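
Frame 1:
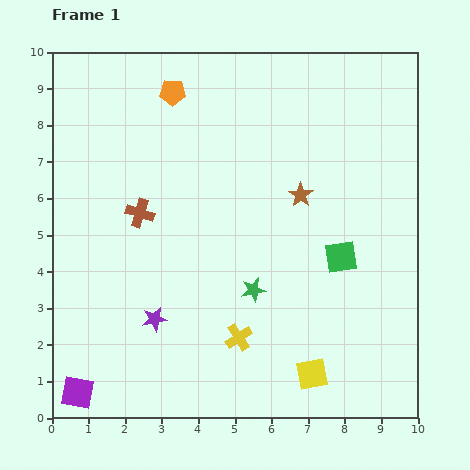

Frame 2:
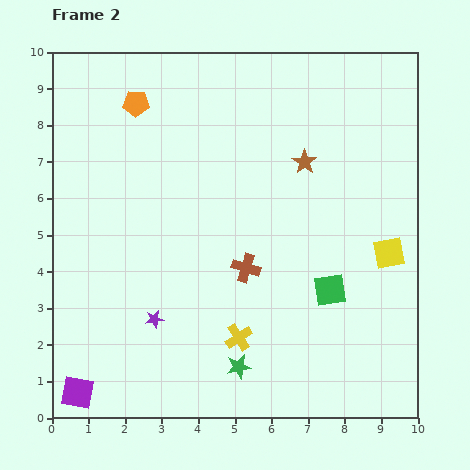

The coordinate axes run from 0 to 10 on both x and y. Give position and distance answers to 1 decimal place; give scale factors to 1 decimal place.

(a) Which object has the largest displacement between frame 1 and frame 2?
the yellow square

(moved 3.9; next 3.3)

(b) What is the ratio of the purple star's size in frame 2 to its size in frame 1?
0.7×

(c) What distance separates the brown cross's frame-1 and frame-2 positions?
3.3

The brown cross moved from (2.4, 5.6) to (5.3, 4.1), a distance of √(2.9² + 1.5²) ≈ 3.3.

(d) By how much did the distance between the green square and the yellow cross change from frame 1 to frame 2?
-0.8

Distance in frame 1: 3.6. Distance in frame 2: 2.8.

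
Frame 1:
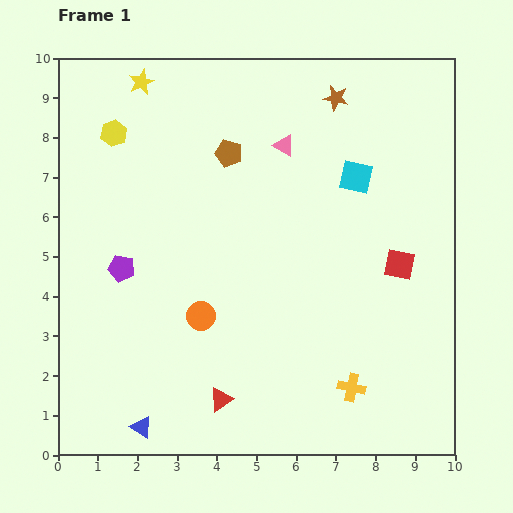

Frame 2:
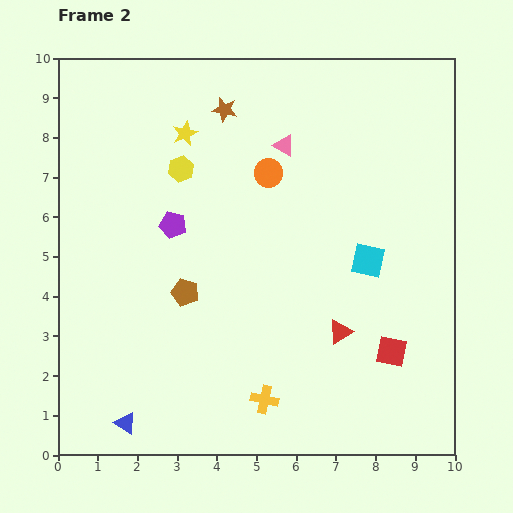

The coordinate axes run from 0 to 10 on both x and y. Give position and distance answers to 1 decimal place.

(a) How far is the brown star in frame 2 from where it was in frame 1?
2.8

The brown star moved from (7.0, 9.0) to (4.2, 8.7), a distance of √(2.8² + 0.3²) ≈ 2.8.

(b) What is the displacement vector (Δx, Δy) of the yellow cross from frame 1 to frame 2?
(-2.2, -0.3)

The yellow cross was at (7.4, 1.7) in frame 1 and (5.2, 1.4) in frame 2.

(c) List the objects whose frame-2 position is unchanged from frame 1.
the pink triangle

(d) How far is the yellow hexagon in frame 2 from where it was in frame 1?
1.9

The yellow hexagon moved from (1.4, 8.1) to (3.1, 7.2), a distance of √(1.7² + 0.9²) ≈ 1.9.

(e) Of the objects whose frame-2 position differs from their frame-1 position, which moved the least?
the blue triangle

(moved 0.4)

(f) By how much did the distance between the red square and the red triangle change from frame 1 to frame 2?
-4.2

Distance in frame 1: 5.6. Distance in frame 2: 1.4.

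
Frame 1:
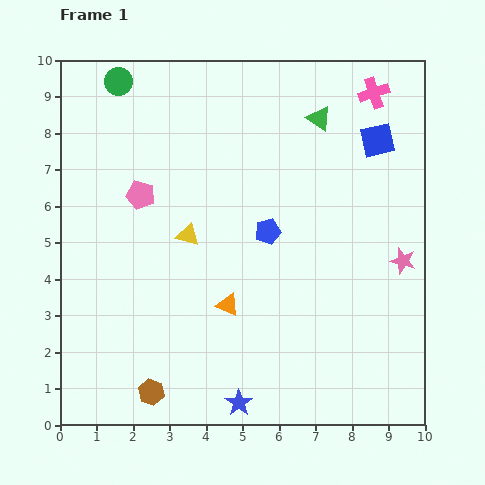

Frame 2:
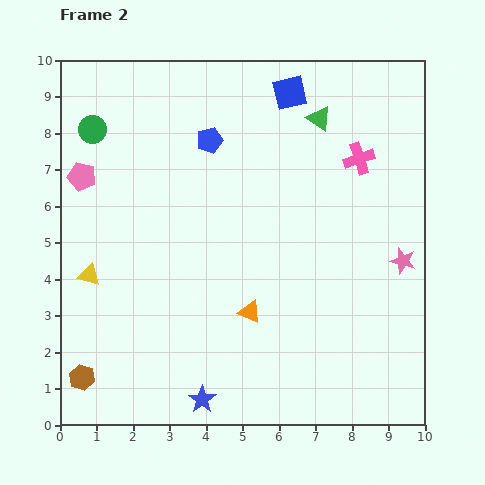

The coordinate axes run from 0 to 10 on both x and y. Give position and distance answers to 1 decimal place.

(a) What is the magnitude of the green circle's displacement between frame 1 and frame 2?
1.5

The green circle moved from (1.6, 9.4) to (0.9, 8.1), a distance of √(0.7² + 1.3²) ≈ 1.5.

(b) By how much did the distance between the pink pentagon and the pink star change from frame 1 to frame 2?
+1.7

Distance in frame 1: 7.4. Distance in frame 2: 9.1.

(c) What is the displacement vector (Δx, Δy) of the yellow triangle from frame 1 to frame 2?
(-2.7, -1.1)

The yellow triangle was at (3.5, 5.2) in frame 1 and (0.8, 4.1) in frame 2.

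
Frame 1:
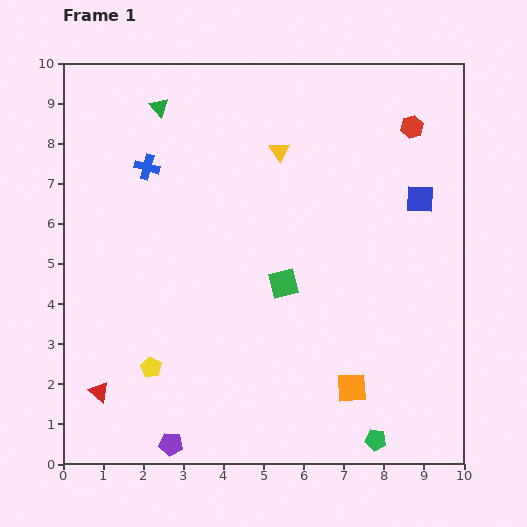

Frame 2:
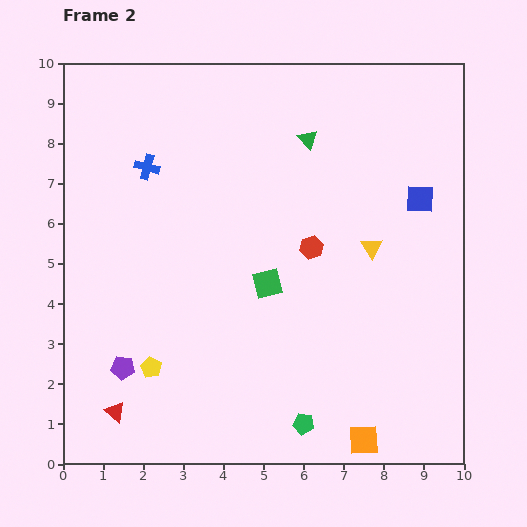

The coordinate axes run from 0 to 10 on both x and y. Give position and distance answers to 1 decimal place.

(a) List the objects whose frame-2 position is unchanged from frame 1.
the yellow pentagon, the blue square, the blue cross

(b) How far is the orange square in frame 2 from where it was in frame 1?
1.3

The orange square moved from (7.2, 1.9) to (7.5, 0.6), a distance of √(0.3² + 1.3²) ≈ 1.3.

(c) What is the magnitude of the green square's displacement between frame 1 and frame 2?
0.4

The green square moved from (5.5, 4.5) to (5.1, 4.5), a distance of √(0.4² + 0.0²) ≈ 0.4.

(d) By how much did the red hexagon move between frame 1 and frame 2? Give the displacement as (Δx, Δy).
(-2.5, -3.0)

The red hexagon was at (8.7, 8.4) in frame 1 and (6.2, 5.4) in frame 2.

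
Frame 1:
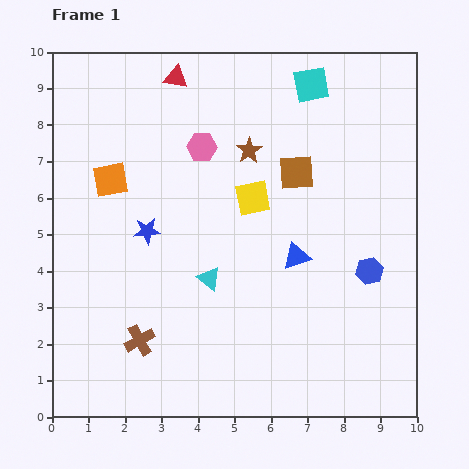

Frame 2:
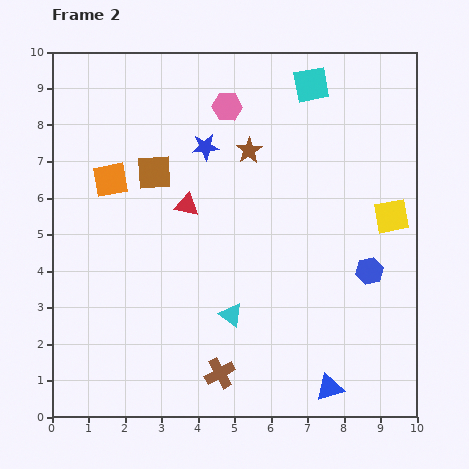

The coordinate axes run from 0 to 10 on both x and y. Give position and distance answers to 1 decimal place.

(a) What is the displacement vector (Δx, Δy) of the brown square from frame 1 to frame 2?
(-3.9, 0.0)

The brown square was at (6.7, 6.7) in frame 1 and (2.8, 6.7) in frame 2.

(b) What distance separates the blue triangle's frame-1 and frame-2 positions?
3.7

The blue triangle moved from (6.7, 4.4) to (7.6, 0.8), a distance of √(0.9² + 3.6²) ≈ 3.7.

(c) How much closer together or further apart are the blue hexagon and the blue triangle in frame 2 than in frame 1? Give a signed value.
+1.4

Distance in frame 1: 2.0. Distance in frame 2: 3.4.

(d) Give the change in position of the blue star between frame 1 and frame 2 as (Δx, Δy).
(1.6, 2.3)

The blue star was at (2.6, 5.1) in frame 1 and (4.2, 7.4) in frame 2.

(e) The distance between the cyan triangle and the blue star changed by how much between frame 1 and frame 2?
+2.6

Distance in frame 1: 2.1. Distance in frame 2: 4.7.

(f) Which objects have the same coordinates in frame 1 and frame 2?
the cyan square, the brown star, the blue hexagon, the orange square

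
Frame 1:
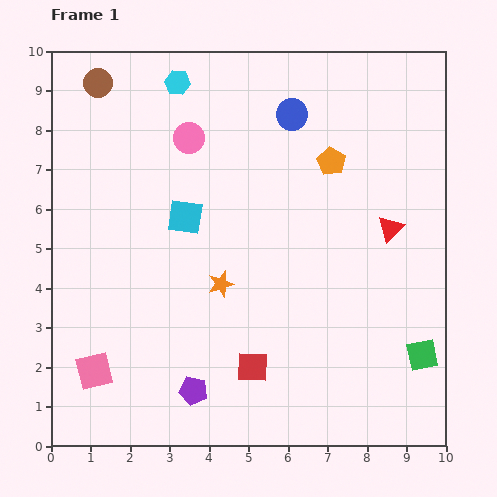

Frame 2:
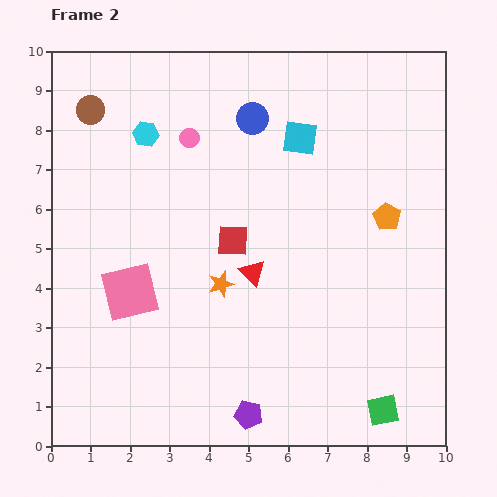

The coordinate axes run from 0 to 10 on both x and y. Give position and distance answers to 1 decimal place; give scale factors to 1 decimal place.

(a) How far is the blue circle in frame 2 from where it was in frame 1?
1.0

The blue circle moved from (6.1, 8.4) to (5.1, 8.3), a distance of √(1.0² + 0.1²) ≈ 1.0.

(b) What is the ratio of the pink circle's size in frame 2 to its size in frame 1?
0.6×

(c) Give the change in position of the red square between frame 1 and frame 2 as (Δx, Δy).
(-0.5, 3.2)

The red square was at (5.1, 2.0) in frame 1 and (4.6, 5.2) in frame 2.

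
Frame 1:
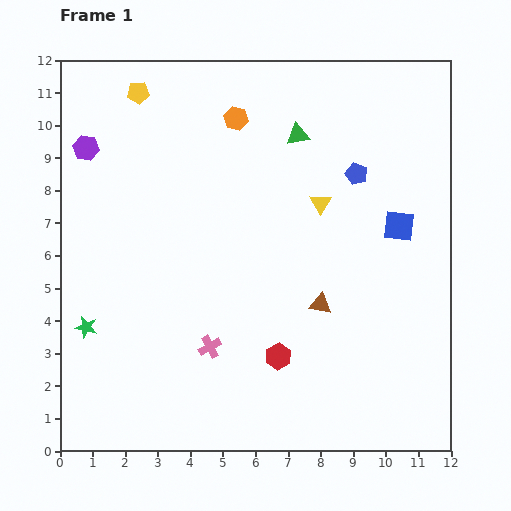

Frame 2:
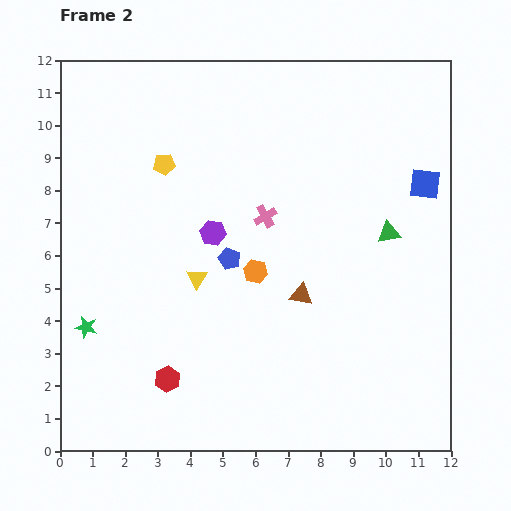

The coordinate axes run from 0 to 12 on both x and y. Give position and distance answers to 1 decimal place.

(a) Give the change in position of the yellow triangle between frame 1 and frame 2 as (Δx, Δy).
(-3.8, -2.3)

The yellow triangle was at (8.0, 7.6) in frame 1 and (4.2, 5.3) in frame 2.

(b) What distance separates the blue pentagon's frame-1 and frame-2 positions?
4.7

The blue pentagon moved from (9.1, 8.5) to (5.2, 5.9), a distance of √(3.9² + 2.6²) ≈ 4.7.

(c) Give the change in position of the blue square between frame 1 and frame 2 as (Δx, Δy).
(0.8, 1.3)

The blue square was at (10.4, 6.9) in frame 1 and (11.2, 8.2) in frame 2.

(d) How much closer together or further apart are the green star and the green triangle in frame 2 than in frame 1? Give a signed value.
+0.9

Distance in frame 1: 8.8. Distance in frame 2: 9.7.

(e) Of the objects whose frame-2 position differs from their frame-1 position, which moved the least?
the brown triangle

(moved 0.7)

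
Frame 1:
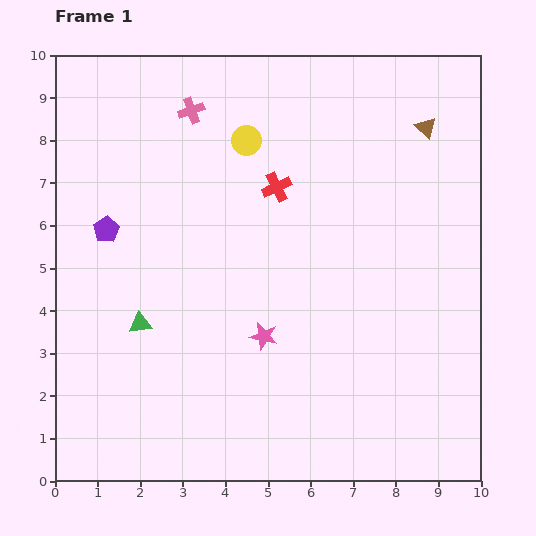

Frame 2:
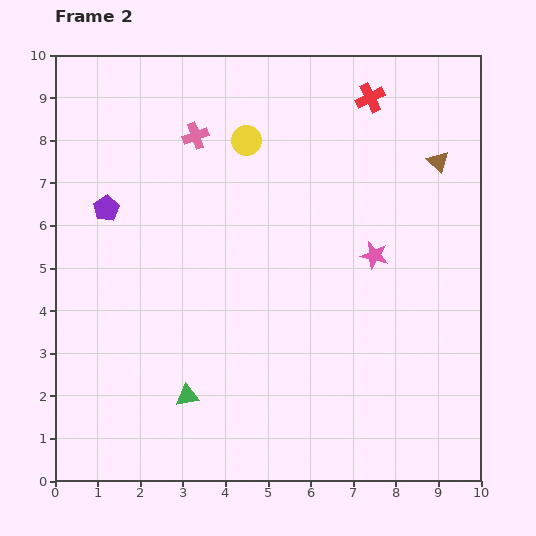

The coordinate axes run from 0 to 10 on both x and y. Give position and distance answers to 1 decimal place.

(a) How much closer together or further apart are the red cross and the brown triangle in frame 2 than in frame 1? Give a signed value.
-1.6

Distance in frame 1: 3.8. Distance in frame 2: 2.2.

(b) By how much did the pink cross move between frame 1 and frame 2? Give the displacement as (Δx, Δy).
(0.1, -0.6)

The pink cross was at (3.2, 8.7) in frame 1 and (3.3, 8.1) in frame 2.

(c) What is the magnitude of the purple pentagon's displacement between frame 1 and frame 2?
0.5

The purple pentagon moved from (1.2, 5.9) to (1.2, 6.4), a distance of √(0.0² + 0.5²) ≈ 0.5.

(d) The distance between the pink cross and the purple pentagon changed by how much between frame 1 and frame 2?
-0.7

Distance in frame 1: 3.4. Distance in frame 2: 2.7.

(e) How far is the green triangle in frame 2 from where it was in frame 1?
2.0

The green triangle moved from (2.0, 3.7) to (3.1, 2.0), a distance of √(1.1² + 1.7²) ≈ 2.0.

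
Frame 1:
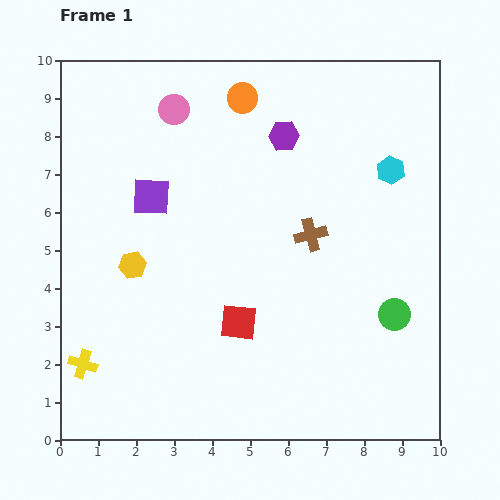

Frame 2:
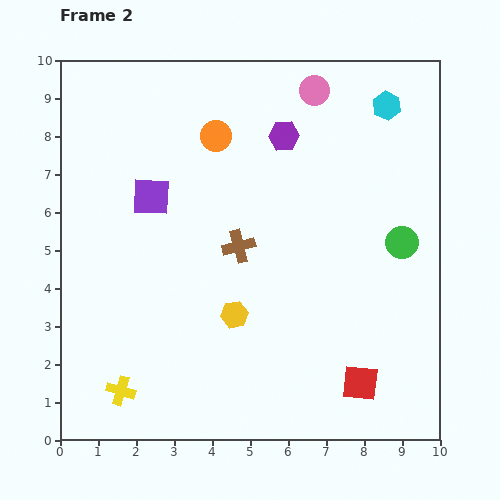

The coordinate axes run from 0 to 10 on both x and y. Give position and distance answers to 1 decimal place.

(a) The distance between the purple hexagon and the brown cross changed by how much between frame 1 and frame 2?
+0.4

Distance in frame 1: 2.7. Distance in frame 2: 3.1.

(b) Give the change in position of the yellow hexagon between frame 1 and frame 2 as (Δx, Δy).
(2.7, -1.3)

The yellow hexagon was at (1.9, 4.6) in frame 1 and (4.6, 3.3) in frame 2.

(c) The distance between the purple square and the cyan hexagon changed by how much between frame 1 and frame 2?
+0.3

Distance in frame 1: 6.3. Distance in frame 2: 6.6.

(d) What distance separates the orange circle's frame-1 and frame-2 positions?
1.2

The orange circle moved from (4.8, 9.0) to (4.1, 8.0), a distance of √(0.7² + 1.0²) ≈ 1.2.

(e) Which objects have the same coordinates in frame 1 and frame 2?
the purple hexagon, the purple square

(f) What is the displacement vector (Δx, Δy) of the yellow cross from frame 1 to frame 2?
(1.0, -0.7)

The yellow cross was at (0.6, 2.0) in frame 1 and (1.6, 1.3) in frame 2.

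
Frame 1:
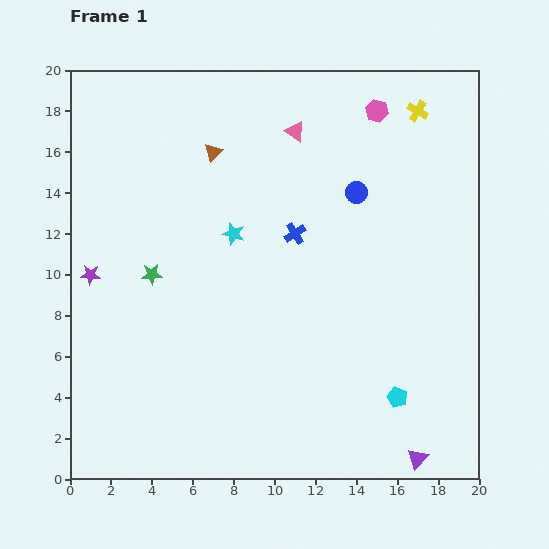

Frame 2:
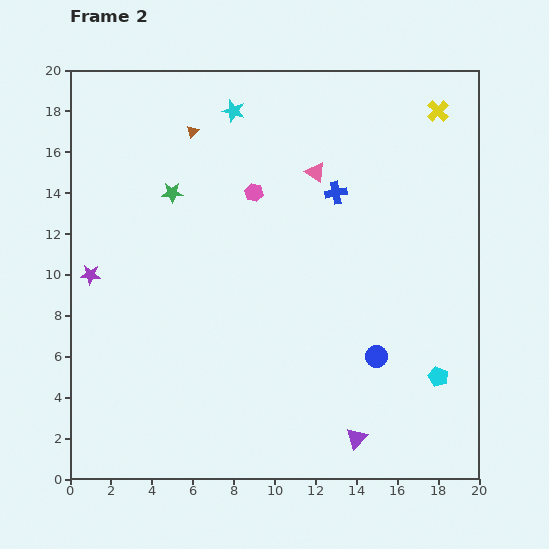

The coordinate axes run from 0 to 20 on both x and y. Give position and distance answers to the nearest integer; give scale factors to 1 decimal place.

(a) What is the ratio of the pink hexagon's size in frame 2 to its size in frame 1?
0.8×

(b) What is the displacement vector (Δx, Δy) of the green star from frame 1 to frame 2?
(1, 4)

The green star was at (4, 10) in frame 1 and (5, 14) in frame 2.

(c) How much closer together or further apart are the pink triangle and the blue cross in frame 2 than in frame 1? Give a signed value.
-4

Distance in frame 1: 5. Distance in frame 2: 1.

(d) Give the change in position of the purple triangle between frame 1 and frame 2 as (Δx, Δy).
(-3, 1)

The purple triangle was at (17, 1) in frame 1 and (14, 2) in frame 2.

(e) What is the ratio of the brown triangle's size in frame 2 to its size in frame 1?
0.7×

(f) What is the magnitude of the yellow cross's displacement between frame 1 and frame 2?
1

The yellow cross moved from (17, 18) to (18, 18), a distance of √(1² + 0²) ≈ 1.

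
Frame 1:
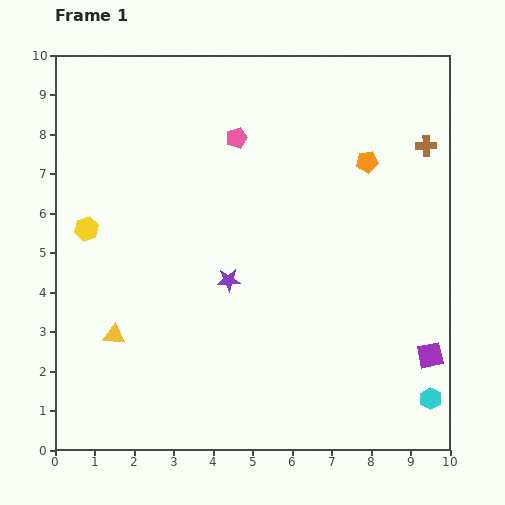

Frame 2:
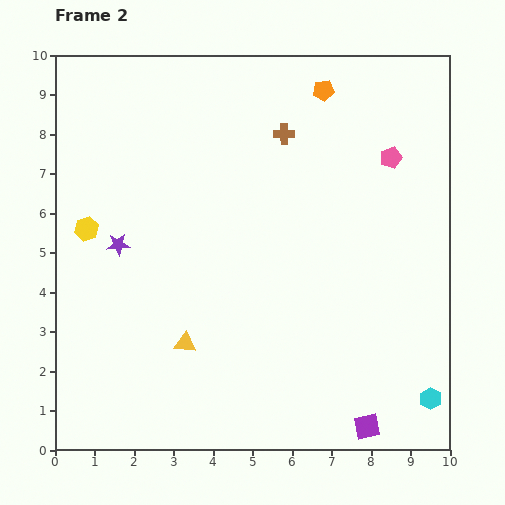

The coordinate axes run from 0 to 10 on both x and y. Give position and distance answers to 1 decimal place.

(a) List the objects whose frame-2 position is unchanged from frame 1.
the cyan hexagon, the yellow hexagon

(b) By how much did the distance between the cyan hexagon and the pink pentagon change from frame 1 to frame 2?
-2.0

Distance in frame 1: 8.2. Distance in frame 2: 6.2.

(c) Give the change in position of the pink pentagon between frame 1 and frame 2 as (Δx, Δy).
(3.9, -0.5)

The pink pentagon was at (4.6, 7.9) in frame 1 and (8.5, 7.4) in frame 2.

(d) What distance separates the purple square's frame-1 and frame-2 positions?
2.4

The purple square moved from (9.5, 2.4) to (7.9, 0.6), a distance of √(1.6² + 1.8²) ≈ 2.4.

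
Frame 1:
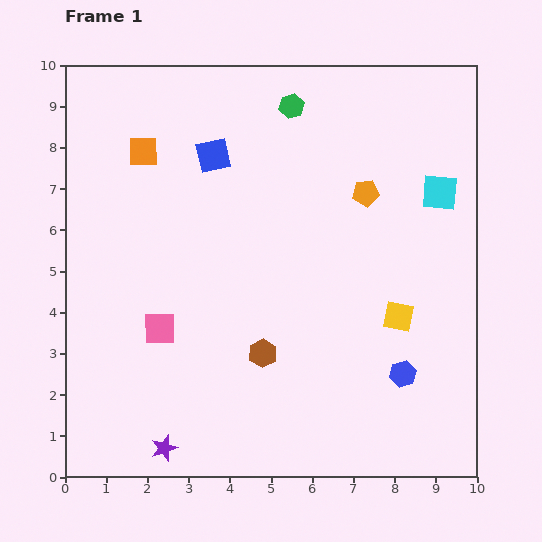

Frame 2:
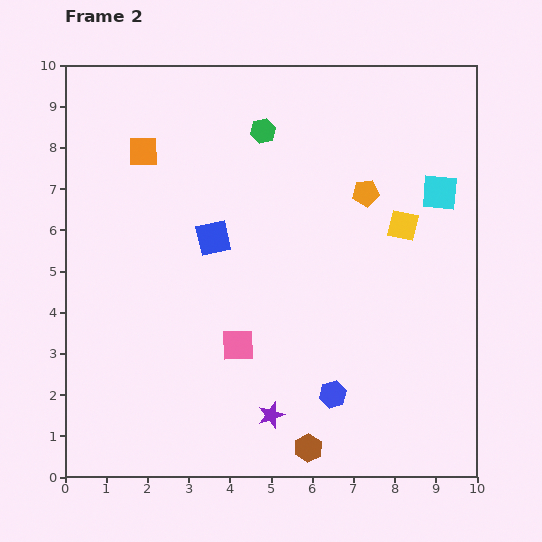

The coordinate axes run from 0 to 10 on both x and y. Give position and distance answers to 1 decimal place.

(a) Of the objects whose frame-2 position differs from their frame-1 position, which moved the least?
the green hexagon

(moved 0.9)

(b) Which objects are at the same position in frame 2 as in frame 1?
the orange square, the orange pentagon, the cyan square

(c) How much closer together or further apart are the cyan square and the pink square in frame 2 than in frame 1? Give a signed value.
-1.5

Distance in frame 1: 7.6. Distance in frame 2: 6.1.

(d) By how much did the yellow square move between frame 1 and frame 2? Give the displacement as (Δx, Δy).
(0.1, 2.2)

The yellow square was at (8.1, 3.9) in frame 1 and (8.2, 6.1) in frame 2.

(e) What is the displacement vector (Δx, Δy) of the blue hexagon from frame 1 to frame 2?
(-1.7, -0.5)

The blue hexagon was at (8.2, 2.5) in frame 1 and (6.5, 2.0) in frame 2.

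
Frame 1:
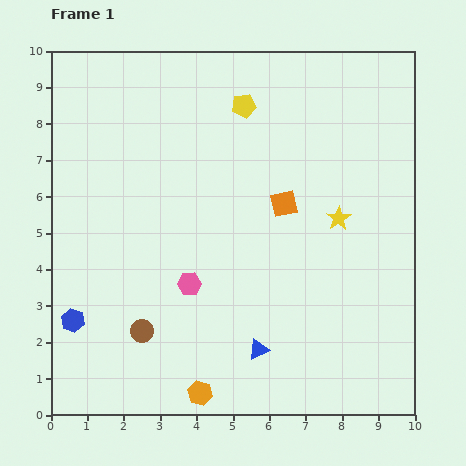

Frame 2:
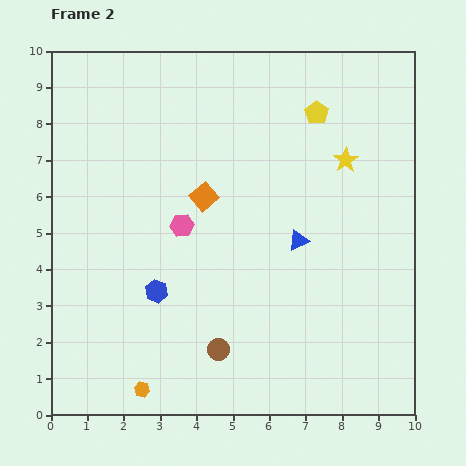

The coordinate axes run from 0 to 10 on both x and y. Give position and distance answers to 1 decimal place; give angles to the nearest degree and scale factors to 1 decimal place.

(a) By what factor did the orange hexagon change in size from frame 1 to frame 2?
0.6×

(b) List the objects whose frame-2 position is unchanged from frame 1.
none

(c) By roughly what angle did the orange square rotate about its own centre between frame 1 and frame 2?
28° counter-clockwise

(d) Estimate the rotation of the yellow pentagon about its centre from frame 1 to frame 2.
28° counter-clockwise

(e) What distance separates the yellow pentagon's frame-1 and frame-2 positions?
2.0

The yellow pentagon moved from (5.3, 8.5) to (7.3, 8.3), a distance of √(2.0² + 0.2²) ≈ 2.0.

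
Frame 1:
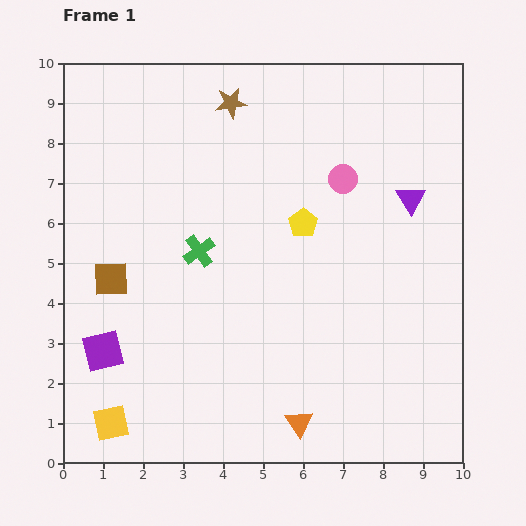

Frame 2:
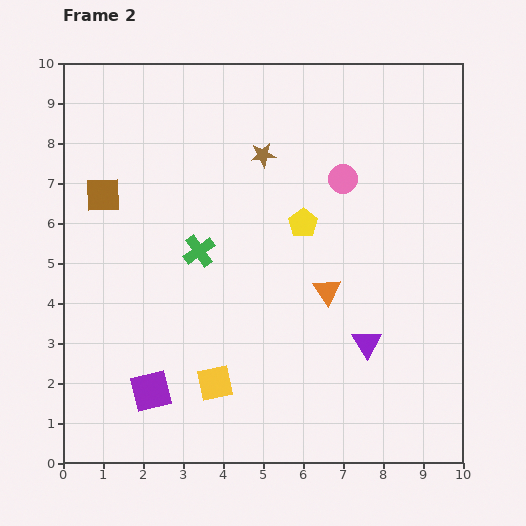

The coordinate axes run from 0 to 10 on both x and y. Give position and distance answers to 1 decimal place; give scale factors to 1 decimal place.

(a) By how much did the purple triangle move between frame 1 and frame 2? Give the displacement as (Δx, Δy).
(-1.1, -3.6)

The purple triangle was at (8.7, 6.6) in frame 1 and (7.6, 3.0) in frame 2.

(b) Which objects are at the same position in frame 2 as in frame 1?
the green cross, the pink circle, the yellow pentagon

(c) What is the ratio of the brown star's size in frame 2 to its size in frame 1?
0.8×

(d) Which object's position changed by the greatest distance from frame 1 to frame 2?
the purple triangle

(moved 3.8; next 3.4)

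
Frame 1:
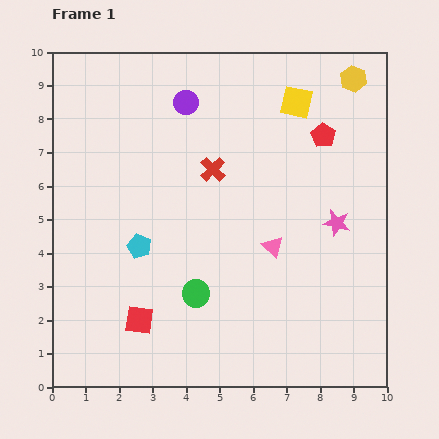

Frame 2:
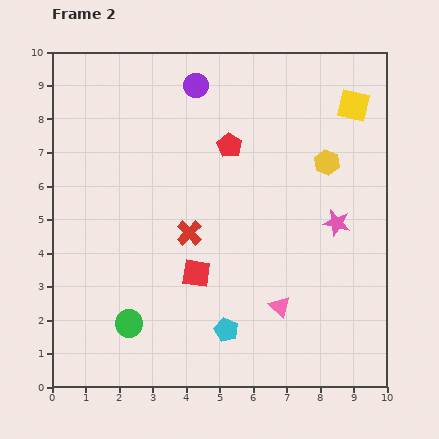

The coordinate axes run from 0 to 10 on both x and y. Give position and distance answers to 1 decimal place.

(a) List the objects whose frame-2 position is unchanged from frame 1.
the pink star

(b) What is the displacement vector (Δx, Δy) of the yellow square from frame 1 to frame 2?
(1.7, -0.1)

The yellow square was at (7.3, 8.5) in frame 1 and (9.0, 8.4) in frame 2.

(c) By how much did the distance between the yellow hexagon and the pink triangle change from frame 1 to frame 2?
-1.0

Distance in frame 1: 5.5. Distance in frame 2: 4.5.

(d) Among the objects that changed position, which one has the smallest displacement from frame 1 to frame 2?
the purple circle

(moved 0.6)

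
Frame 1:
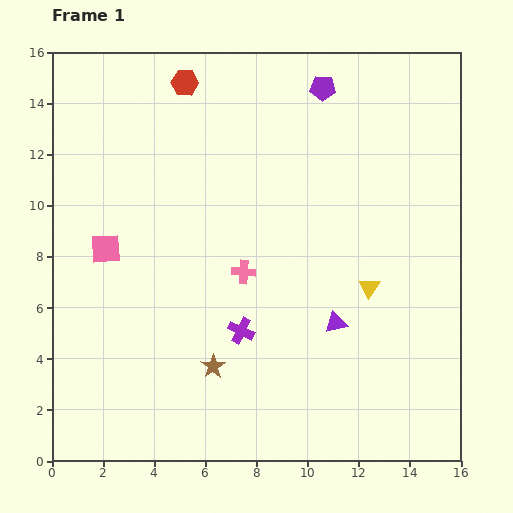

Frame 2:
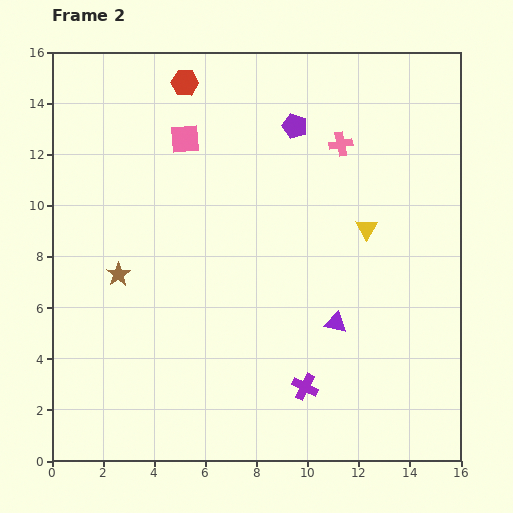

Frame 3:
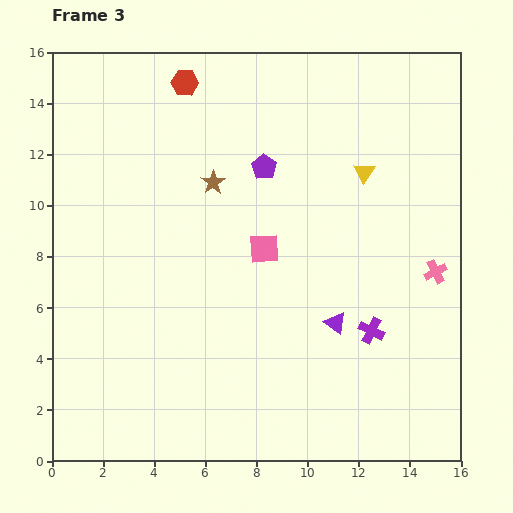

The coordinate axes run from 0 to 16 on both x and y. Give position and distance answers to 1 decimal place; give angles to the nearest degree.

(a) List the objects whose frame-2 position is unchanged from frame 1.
the purple triangle, the red hexagon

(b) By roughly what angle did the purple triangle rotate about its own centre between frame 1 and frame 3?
50° clockwise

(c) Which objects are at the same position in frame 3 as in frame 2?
the purple triangle, the red hexagon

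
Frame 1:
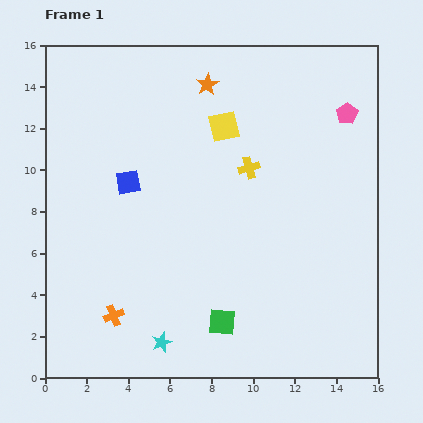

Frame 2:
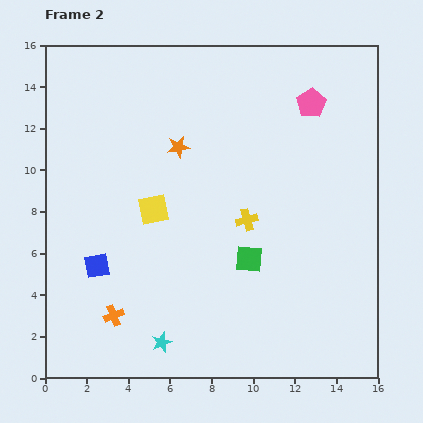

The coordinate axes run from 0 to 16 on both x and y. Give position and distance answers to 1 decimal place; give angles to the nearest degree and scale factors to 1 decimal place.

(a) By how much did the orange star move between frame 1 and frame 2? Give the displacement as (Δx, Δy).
(-1.4, -3.0)

The orange star was at (7.8, 14.1) in frame 1 and (6.4, 11.1) in frame 2.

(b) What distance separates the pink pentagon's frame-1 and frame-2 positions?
1.8

The pink pentagon moved from (14.5, 12.7) to (12.8, 13.2), a distance of √(1.7² + 0.5²) ≈ 1.8.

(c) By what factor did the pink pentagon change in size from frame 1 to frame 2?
1.4×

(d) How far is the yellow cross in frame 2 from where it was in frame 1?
2.5

The yellow cross moved from (9.8, 10.1) to (9.7, 7.6), a distance of √(0.1² + 2.5²) ≈ 2.5.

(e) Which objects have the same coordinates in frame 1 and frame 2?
the orange cross, the cyan star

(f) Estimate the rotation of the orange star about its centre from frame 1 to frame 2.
20° clockwise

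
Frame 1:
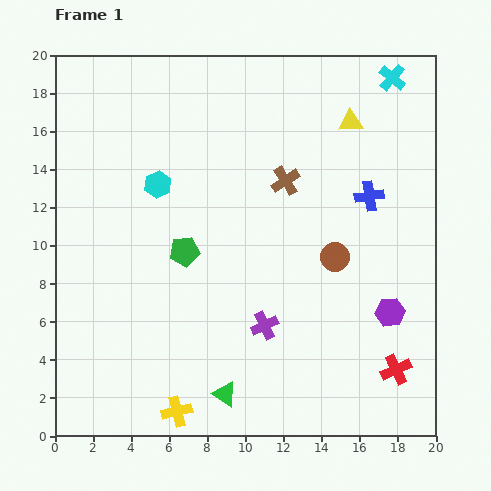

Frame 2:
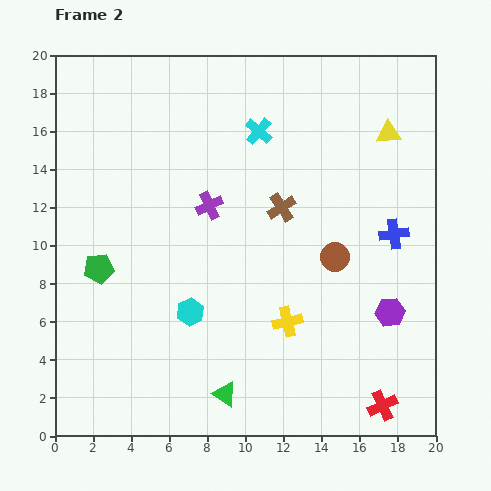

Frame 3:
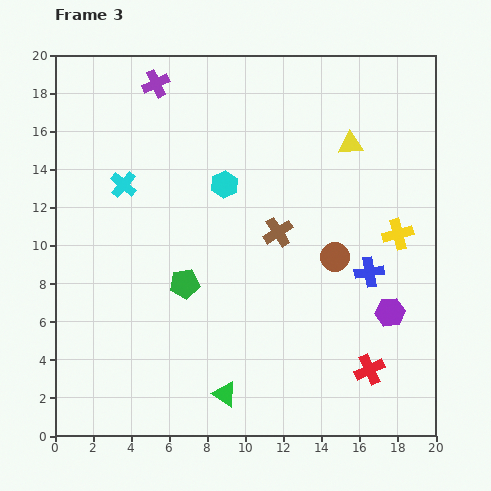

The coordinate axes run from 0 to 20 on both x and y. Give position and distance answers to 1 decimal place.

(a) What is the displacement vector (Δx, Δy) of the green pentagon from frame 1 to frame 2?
(-4.5, -0.9)

The green pentagon was at (6.8, 9.7) in frame 1 and (2.3, 8.8) in frame 2.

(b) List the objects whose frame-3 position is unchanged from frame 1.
the brown circle, the green triangle, the purple hexagon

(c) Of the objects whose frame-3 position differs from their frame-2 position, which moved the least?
the brown cross

(moved 1.3)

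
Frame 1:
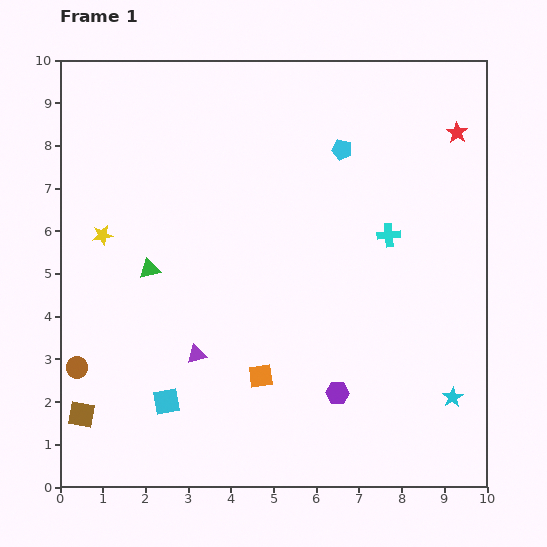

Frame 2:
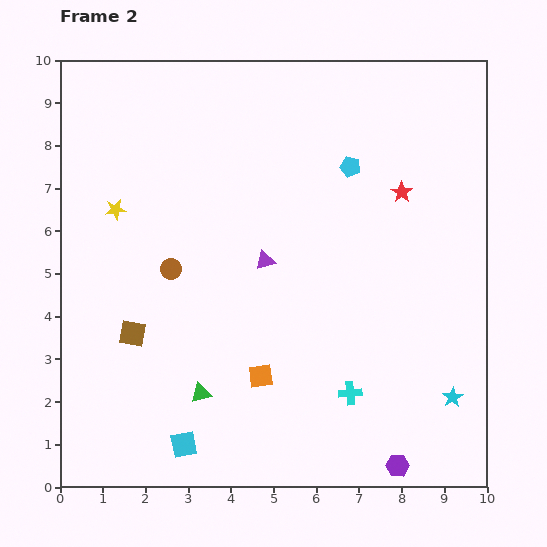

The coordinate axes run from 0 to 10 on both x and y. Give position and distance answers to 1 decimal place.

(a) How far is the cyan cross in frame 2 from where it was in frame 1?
3.8

The cyan cross moved from (7.7, 5.9) to (6.8, 2.2), a distance of √(0.9² + 3.7²) ≈ 3.8.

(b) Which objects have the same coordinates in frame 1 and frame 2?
the cyan star, the orange square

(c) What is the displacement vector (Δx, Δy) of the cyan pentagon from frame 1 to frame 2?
(0.2, -0.4)

The cyan pentagon was at (6.6, 7.9) in frame 1 and (6.8, 7.5) in frame 2.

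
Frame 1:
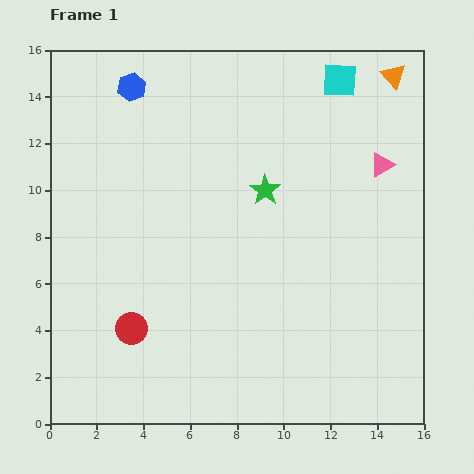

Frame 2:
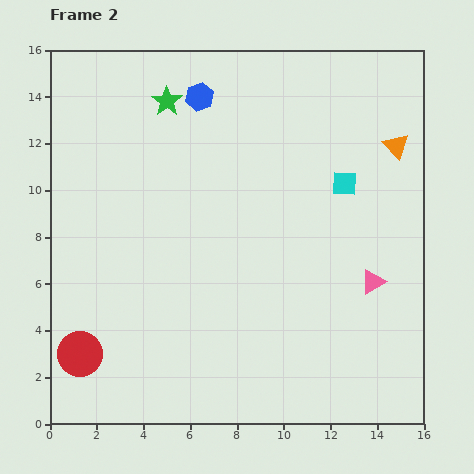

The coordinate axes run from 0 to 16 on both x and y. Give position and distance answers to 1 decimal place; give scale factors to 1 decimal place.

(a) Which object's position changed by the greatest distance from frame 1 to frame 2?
the green star

(moved 5.7; next 5.0)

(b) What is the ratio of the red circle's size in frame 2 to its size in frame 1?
1.4×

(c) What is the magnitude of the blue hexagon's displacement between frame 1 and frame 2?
2.9

The blue hexagon moved from (3.5, 14.4) to (6.4, 14.0), a distance of √(2.9² + 0.4²) ≈ 2.9.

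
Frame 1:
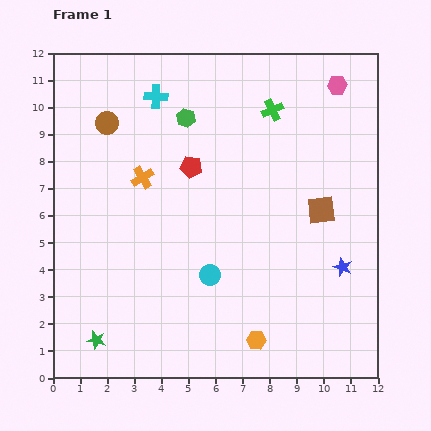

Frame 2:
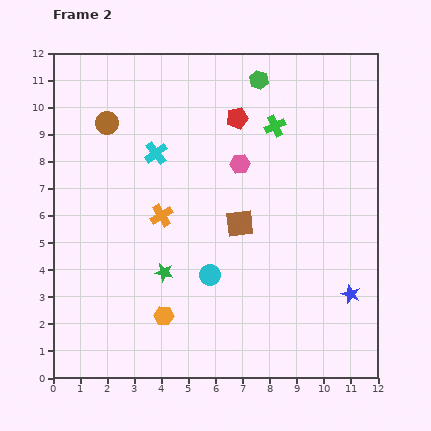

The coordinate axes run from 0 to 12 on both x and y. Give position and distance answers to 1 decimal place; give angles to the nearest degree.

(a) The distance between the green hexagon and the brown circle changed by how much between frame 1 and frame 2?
+2.9

Distance in frame 1: 2.9. Distance in frame 2: 5.8.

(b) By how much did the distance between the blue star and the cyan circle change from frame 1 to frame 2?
+0.3

Distance in frame 1: 4.9. Distance in frame 2: 5.2.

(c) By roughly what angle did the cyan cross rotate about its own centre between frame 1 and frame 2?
39° counter-clockwise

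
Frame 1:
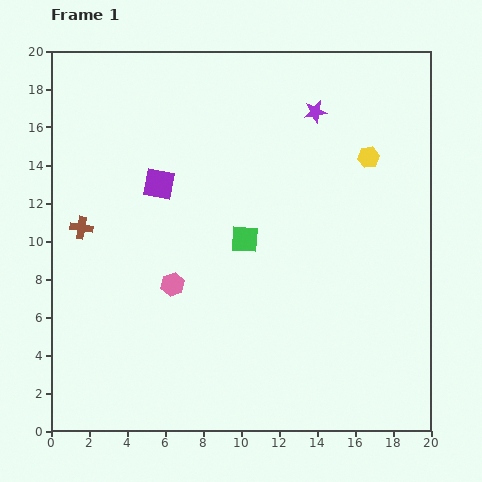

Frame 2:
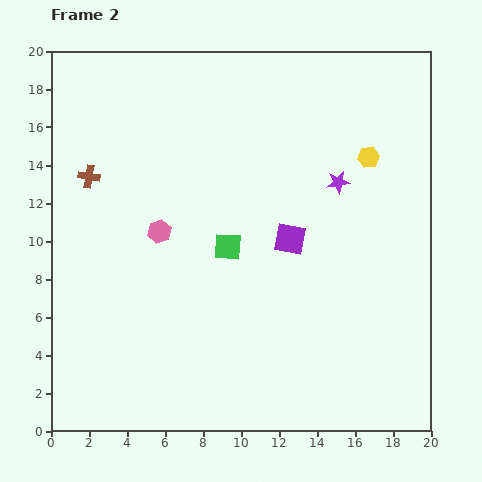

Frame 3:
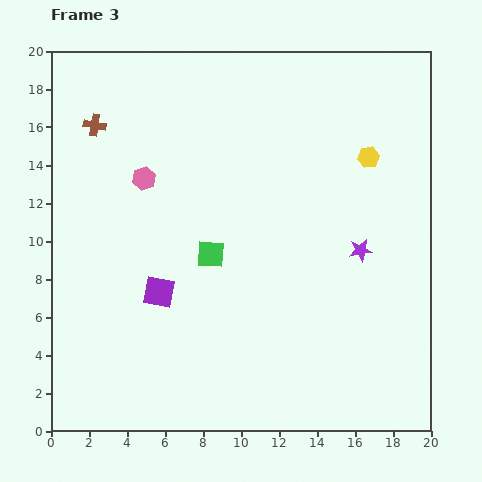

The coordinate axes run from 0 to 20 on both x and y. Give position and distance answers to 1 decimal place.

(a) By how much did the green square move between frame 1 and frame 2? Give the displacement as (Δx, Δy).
(-0.9, -0.4)

The green square was at (10.2, 10.1) in frame 1 and (9.3, 9.7) in frame 2.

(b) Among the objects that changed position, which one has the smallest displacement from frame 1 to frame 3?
the green square

(moved 2.0)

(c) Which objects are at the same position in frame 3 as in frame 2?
the yellow hexagon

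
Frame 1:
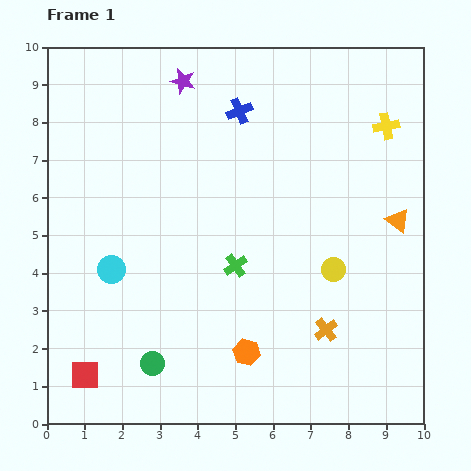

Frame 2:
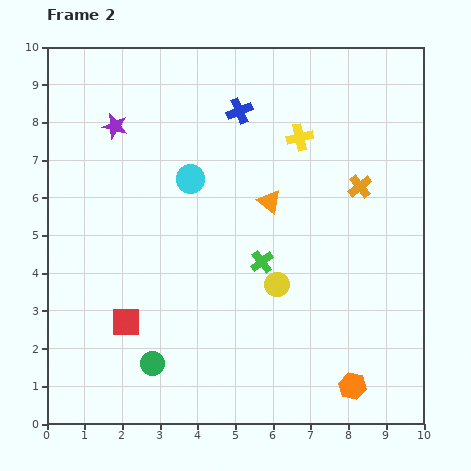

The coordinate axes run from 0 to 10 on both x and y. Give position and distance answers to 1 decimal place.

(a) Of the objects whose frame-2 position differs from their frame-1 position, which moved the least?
the green cross

(moved 0.7)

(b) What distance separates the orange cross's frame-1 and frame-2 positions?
3.9

The orange cross moved from (7.4, 2.5) to (8.3, 6.3), a distance of √(0.9² + 3.8²) ≈ 3.9.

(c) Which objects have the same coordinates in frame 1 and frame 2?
the green circle, the blue cross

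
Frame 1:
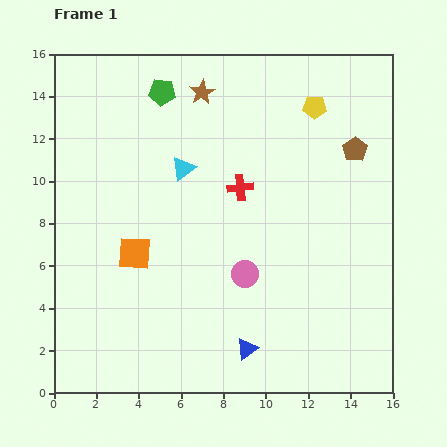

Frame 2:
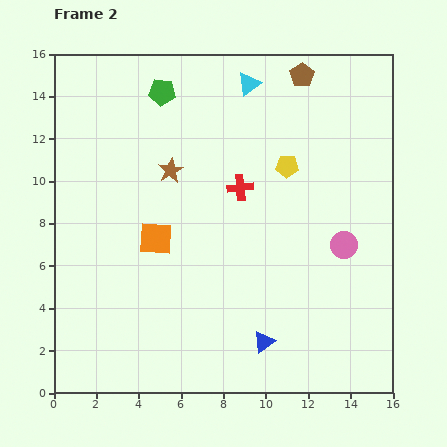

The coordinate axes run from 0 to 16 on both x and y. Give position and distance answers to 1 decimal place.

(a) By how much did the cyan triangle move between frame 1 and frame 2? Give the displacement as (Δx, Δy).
(3.1, 4.0)

The cyan triangle was at (6.1, 10.6) in frame 1 and (9.2, 14.6) in frame 2.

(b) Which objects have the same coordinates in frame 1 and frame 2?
the red cross, the green pentagon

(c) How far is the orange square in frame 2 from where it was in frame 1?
1.2

The orange square moved from (3.8, 6.6) to (4.8, 7.3), a distance of √(1.0² + 0.7²) ≈ 1.2.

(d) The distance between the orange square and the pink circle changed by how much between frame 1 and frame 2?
+3.6

Distance in frame 1: 5.3. Distance in frame 2: 8.9.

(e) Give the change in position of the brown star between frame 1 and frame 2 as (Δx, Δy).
(-1.5, -3.7)

The brown star was at (7.0, 14.2) in frame 1 and (5.5, 10.5) in frame 2.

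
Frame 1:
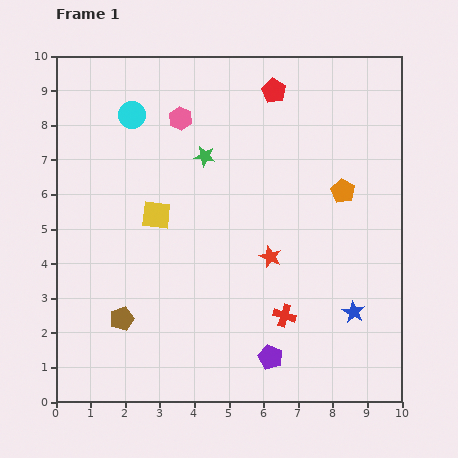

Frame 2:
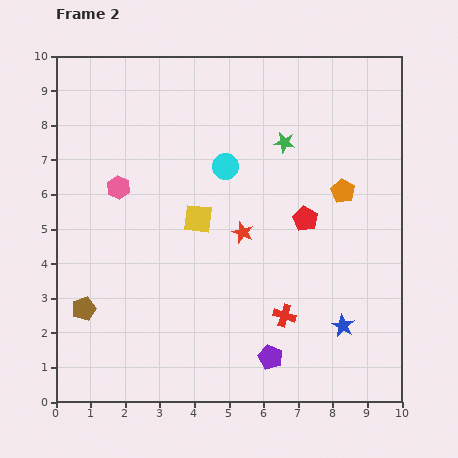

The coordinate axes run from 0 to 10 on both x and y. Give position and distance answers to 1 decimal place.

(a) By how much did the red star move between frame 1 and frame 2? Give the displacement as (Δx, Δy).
(-0.8, 0.7)

The red star was at (6.2, 4.2) in frame 1 and (5.4, 4.9) in frame 2.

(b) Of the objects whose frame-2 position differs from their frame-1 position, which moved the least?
the blue star

(moved 0.5)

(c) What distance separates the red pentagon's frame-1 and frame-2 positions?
3.8

The red pentagon moved from (6.3, 9.0) to (7.2, 5.3), a distance of √(0.9² + 3.7²) ≈ 3.8.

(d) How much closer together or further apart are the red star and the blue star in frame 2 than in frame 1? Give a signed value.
+1.1

Distance in frame 1: 2.9. Distance in frame 2: 4.0.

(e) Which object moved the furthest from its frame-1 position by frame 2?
the red pentagon

(moved 3.8; next 3.1)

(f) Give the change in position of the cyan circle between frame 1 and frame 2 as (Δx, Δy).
(2.7, -1.5)

The cyan circle was at (2.2, 8.3) in frame 1 and (4.9, 6.8) in frame 2.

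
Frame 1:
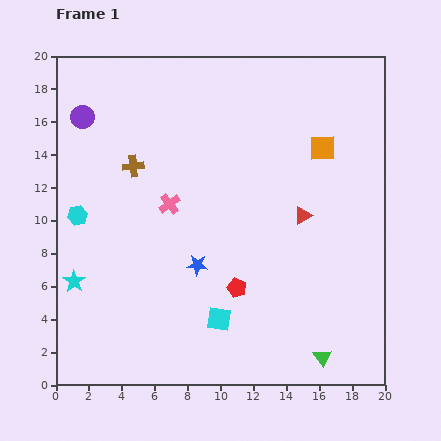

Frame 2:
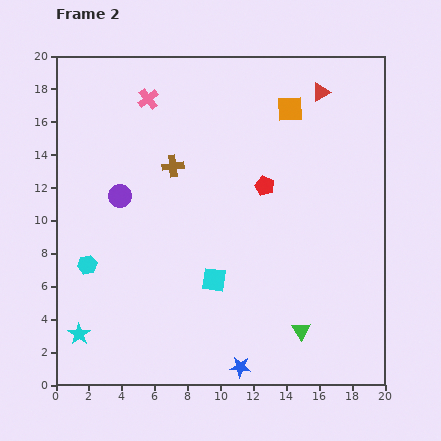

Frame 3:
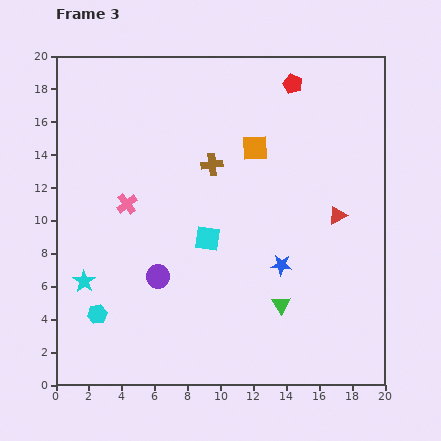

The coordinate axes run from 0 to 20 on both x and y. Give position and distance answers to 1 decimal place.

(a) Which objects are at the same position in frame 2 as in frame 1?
none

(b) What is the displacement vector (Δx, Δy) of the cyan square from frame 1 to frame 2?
(-0.3, 2.4)

The cyan square was at (9.9, 4.0) in frame 1 and (9.6, 6.4) in frame 2.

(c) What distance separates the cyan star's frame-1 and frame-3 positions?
0.6

The cyan star moved from (1.1, 6.3) to (1.7, 6.3), a distance of √(0.6² + 0.0²) ≈ 0.6.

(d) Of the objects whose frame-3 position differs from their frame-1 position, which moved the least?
the cyan star

(moved 0.6)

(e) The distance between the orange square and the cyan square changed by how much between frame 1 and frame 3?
-6.0

Distance in frame 1: 12.2. Distance in frame 3: 6.2.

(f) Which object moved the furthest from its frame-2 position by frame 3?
the red triangle

(moved 7.6; next 6.7)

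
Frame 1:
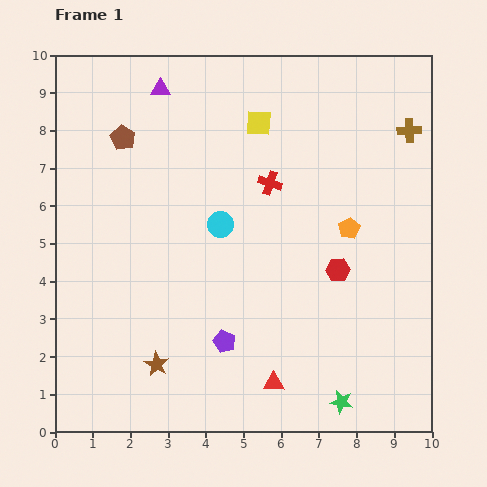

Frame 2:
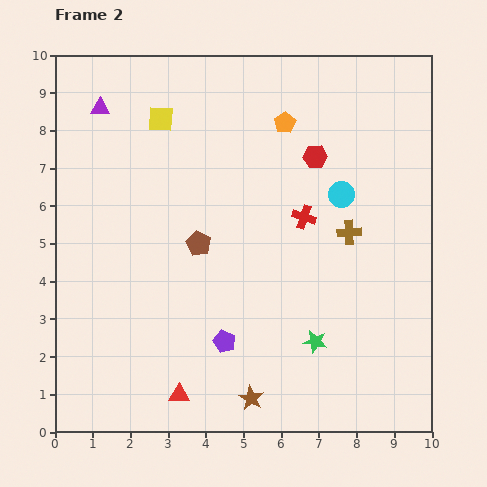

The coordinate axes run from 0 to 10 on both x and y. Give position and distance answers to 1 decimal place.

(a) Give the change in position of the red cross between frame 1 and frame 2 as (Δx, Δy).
(0.9, -0.9)

The red cross was at (5.7, 6.6) in frame 1 and (6.6, 5.7) in frame 2.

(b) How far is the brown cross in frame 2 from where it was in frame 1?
3.1

The brown cross moved from (9.4, 8.0) to (7.8, 5.3), a distance of √(1.6² + 2.7²) ≈ 3.1.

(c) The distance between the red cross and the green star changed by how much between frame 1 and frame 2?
-2.8

Distance in frame 1: 6.1. Distance in frame 2: 3.3.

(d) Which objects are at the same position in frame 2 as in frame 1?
the purple pentagon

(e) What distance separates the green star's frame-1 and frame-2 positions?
1.7

The green star moved from (7.6, 0.8) to (6.9, 2.4), a distance of √(0.7² + 1.6²) ≈ 1.7.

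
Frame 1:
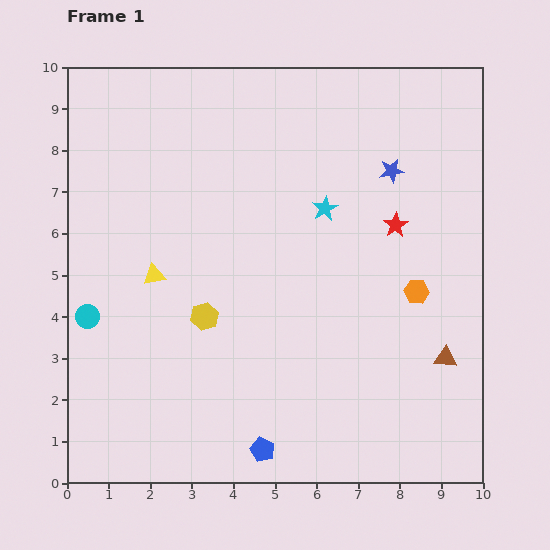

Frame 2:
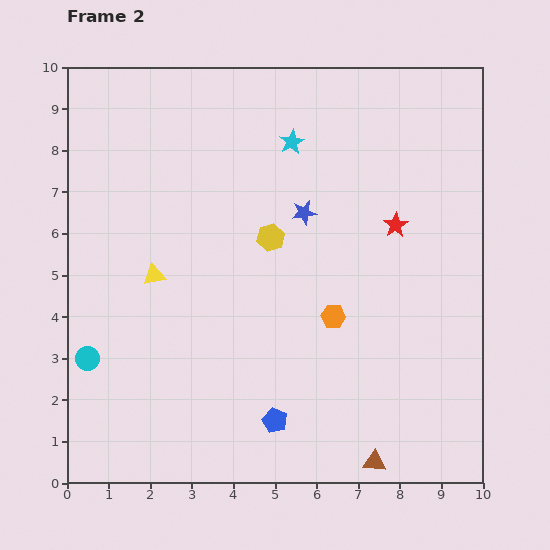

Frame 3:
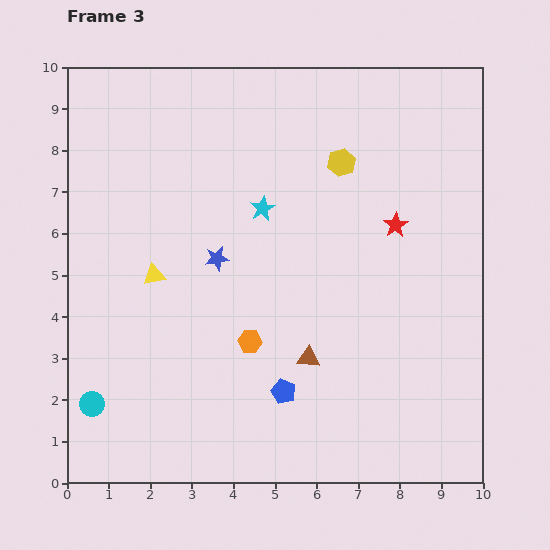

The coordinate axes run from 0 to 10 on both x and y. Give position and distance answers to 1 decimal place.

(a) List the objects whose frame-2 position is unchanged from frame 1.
the red star, the yellow triangle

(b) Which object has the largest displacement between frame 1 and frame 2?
the brown triangle

(moved 3.0; next 2.5)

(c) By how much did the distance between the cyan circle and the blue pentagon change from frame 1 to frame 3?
-0.7

Distance in frame 1: 5.3. Distance in frame 3: 4.6.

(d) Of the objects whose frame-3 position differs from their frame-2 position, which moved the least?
the blue pentagon

(moved 0.7)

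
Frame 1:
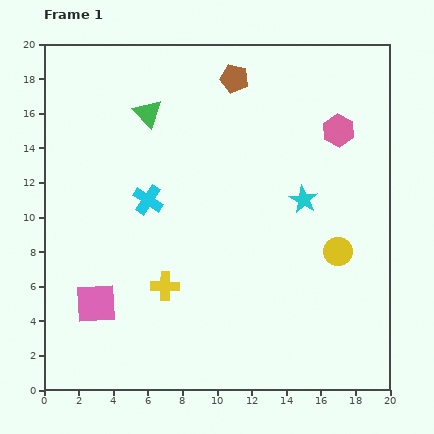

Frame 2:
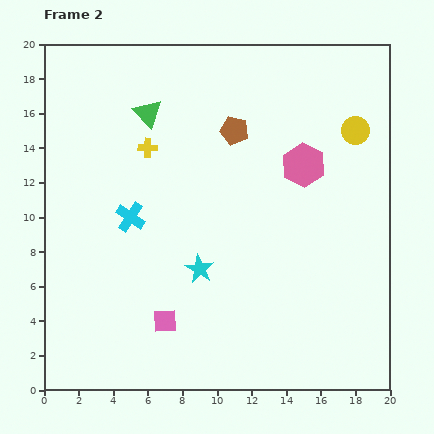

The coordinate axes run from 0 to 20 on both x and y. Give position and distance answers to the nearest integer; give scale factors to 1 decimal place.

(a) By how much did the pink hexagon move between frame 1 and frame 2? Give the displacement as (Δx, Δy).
(-2, -2)

The pink hexagon was at (17, 15) in frame 1 and (15, 13) in frame 2.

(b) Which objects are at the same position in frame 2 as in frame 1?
the green triangle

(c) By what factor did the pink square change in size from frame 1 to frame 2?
0.6×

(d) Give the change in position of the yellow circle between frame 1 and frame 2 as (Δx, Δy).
(1, 7)

The yellow circle was at (17, 8) in frame 1 and (18, 15) in frame 2.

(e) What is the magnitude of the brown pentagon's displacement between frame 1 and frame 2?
3

The brown pentagon moved from (11, 18) to (11, 15), a distance of √(0² + 3²) ≈ 3.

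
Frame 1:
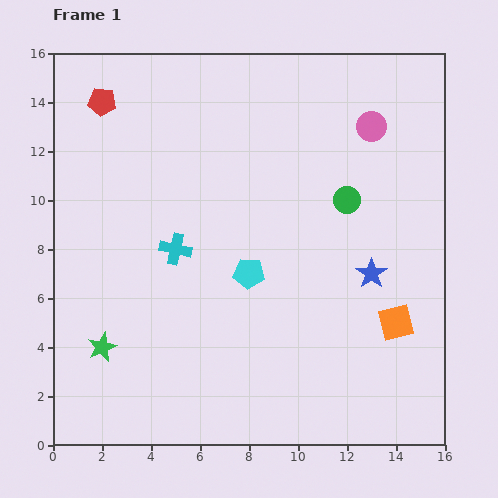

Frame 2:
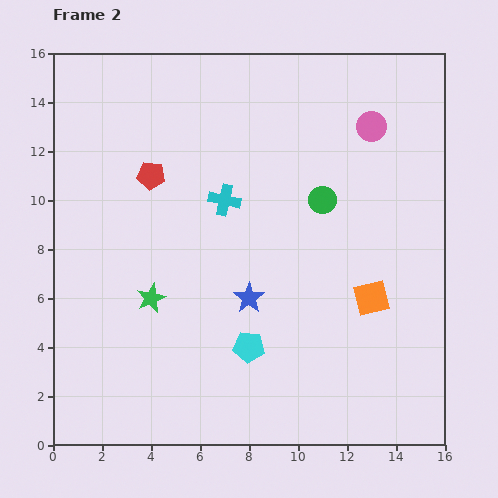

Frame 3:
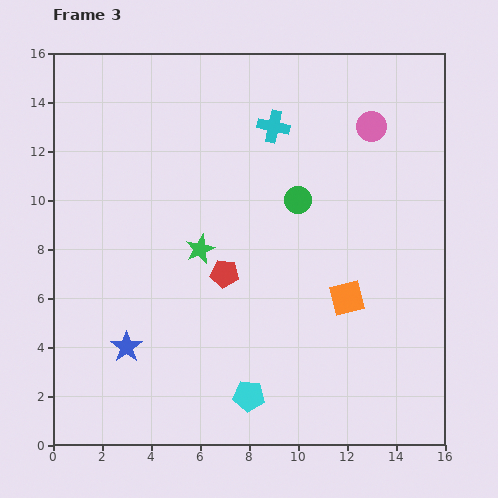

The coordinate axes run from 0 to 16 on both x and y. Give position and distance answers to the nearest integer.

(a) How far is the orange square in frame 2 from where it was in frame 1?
1

The orange square moved from (14, 5) to (13, 6), a distance of √(1² + 1²) ≈ 1.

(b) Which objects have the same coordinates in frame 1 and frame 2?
the pink circle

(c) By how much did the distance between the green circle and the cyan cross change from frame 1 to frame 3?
-4

Distance in frame 1: 7. Distance in frame 3: 3.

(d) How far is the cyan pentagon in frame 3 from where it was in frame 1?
5

The cyan pentagon moved from (8, 7) to (8, 2), a distance of √(0² + 5²) ≈ 5.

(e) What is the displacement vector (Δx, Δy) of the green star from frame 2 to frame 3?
(2, 2)

The green star was at (4, 6) in frame 2 and (6, 8) in frame 3.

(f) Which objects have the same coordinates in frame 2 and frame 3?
the pink circle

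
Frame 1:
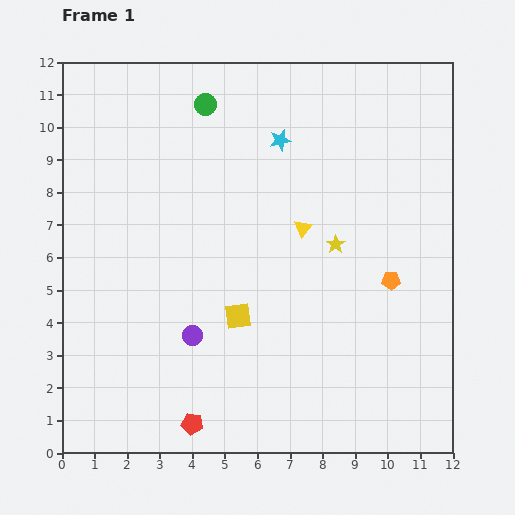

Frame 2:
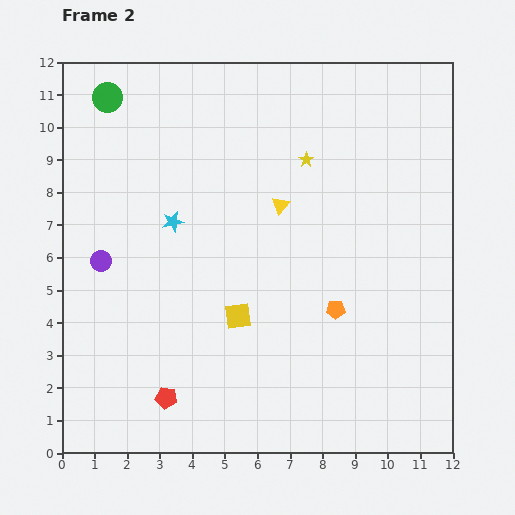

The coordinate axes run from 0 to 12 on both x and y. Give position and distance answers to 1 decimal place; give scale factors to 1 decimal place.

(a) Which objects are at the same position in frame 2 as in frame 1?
the yellow square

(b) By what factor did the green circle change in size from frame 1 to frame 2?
1.4×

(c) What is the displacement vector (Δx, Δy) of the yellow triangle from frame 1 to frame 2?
(-0.7, 0.7)

The yellow triangle was at (7.4, 6.9) in frame 1 and (6.7, 7.6) in frame 2.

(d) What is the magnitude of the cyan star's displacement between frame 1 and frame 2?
4.1

The cyan star moved from (6.7, 9.6) to (3.4, 7.1), a distance of √(3.3² + 2.5²) ≈ 4.1.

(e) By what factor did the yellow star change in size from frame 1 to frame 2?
0.8×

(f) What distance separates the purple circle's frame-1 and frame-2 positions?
3.6

The purple circle moved from (4.0, 3.6) to (1.2, 5.9), a distance of √(2.8² + 2.3²) ≈ 3.6.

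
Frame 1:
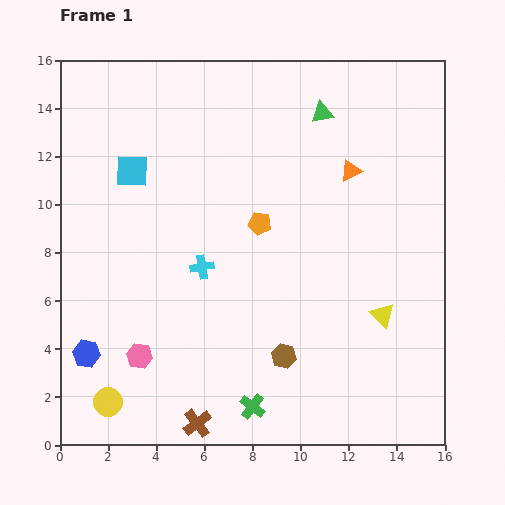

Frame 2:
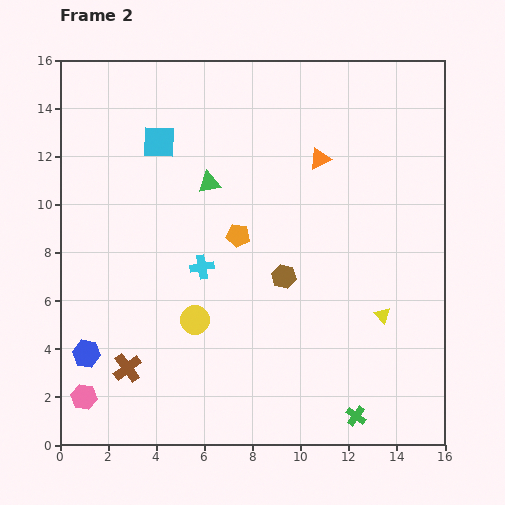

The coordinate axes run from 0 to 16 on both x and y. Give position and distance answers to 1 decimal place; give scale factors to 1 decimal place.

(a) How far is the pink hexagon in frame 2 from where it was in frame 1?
2.9

The pink hexagon moved from (3.3, 3.7) to (1.0, 2.0), a distance of √(2.3² + 1.7²) ≈ 2.9.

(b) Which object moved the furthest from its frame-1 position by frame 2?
the green triangle

(moved 5.5; next 5.0)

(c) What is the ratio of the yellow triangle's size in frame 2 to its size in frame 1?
0.6×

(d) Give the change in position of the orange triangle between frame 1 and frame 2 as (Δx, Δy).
(-1.3, 0.5)

The orange triangle was at (12.1, 11.4) in frame 1 and (10.8, 11.9) in frame 2.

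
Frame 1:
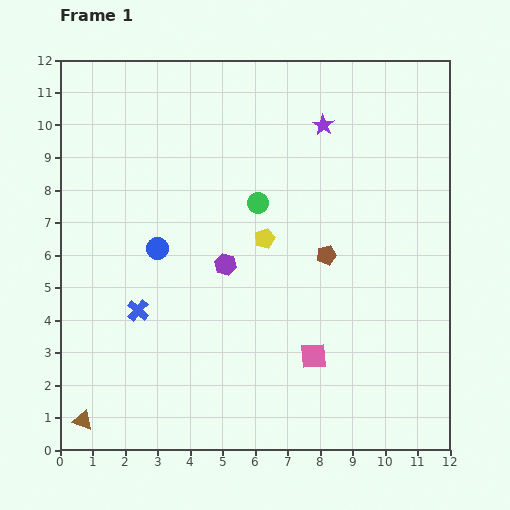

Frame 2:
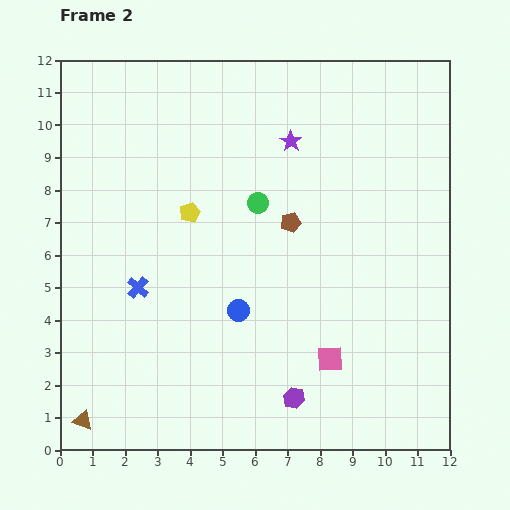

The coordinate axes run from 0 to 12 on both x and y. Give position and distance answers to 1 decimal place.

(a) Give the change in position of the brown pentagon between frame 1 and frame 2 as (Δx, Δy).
(-1.1, 1.0)

The brown pentagon was at (8.2, 6.0) in frame 1 and (7.1, 7.0) in frame 2.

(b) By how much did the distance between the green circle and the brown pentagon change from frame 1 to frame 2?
-1.4

Distance in frame 1: 2.6. Distance in frame 2: 1.2.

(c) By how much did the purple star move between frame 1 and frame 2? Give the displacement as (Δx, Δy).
(-1.0, -0.5)

The purple star was at (8.1, 10.0) in frame 1 and (7.1, 9.5) in frame 2.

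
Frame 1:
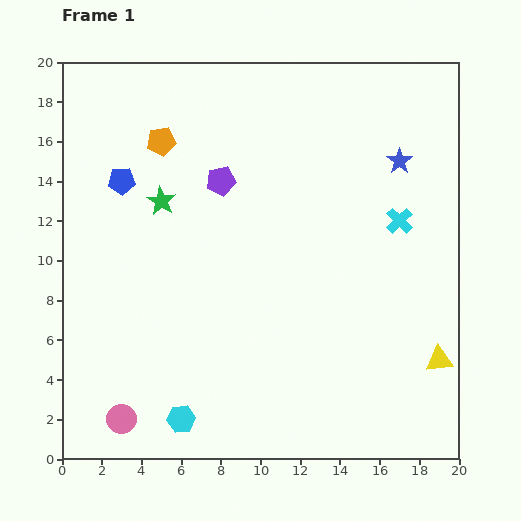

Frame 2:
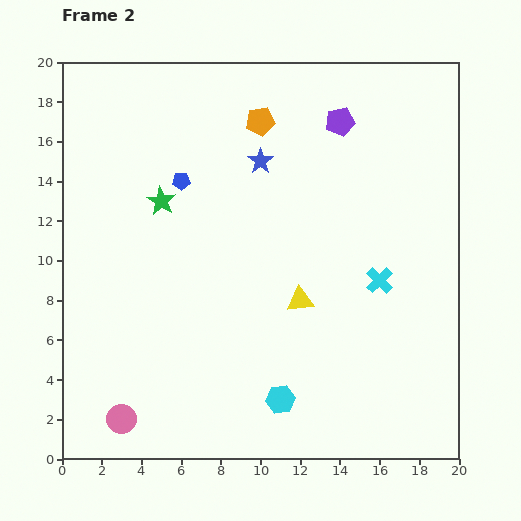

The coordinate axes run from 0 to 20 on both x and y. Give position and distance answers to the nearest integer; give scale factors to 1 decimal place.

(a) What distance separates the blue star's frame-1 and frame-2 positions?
7

The blue star moved from (17, 15) to (10, 15), a distance of √(7² + 0²) ≈ 7.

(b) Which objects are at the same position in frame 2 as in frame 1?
the pink circle, the green star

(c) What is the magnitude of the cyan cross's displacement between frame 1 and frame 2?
3

The cyan cross moved from (17, 12) to (16, 9), a distance of √(1² + 3²) ≈ 3.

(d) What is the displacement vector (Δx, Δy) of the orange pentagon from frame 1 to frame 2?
(5, 1)

The orange pentagon was at (5, 16) in frame 1 and (10, 17) in frame 2.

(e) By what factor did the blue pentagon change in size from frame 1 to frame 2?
0.7×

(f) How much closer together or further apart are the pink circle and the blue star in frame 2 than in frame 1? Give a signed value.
-4

Distance in frame 1: 19. Distance in frame 2: 15.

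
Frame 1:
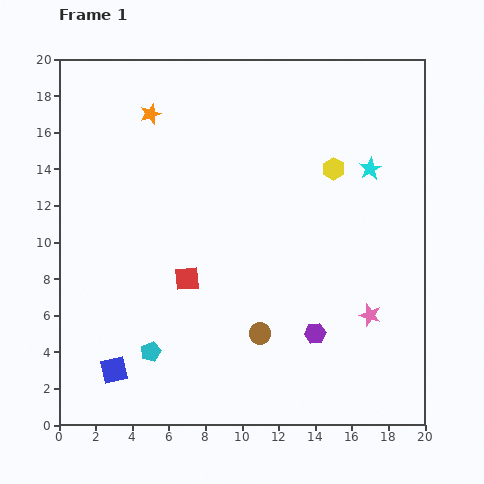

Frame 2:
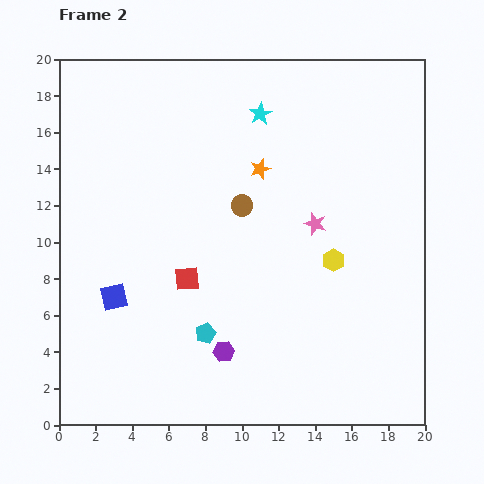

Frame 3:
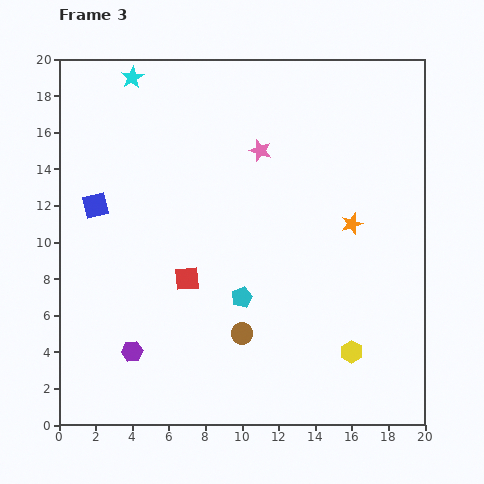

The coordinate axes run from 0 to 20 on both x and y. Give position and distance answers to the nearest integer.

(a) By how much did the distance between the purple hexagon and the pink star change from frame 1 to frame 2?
+6

Distance in frame 1: 3. Distance in frame 2: 9.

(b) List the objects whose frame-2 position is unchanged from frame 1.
the red square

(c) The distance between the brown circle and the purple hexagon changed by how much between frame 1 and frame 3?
+3

Distance in frame 1: 3. Distance in frame 3: 6.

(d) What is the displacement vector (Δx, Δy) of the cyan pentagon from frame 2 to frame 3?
(2, 2)

The cyan pentagon was at (8, 5) in frame 2 and (10, 7) in frame 3.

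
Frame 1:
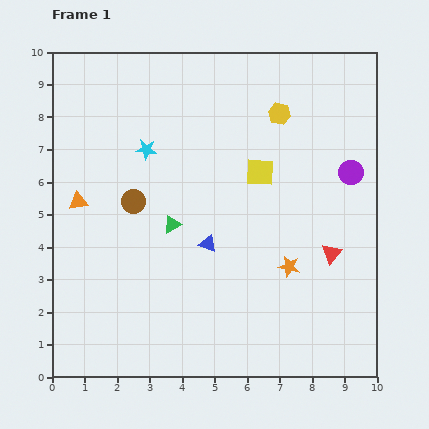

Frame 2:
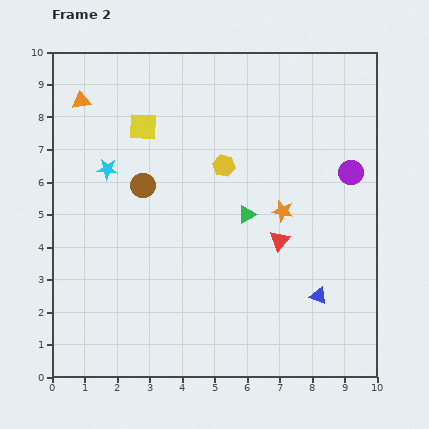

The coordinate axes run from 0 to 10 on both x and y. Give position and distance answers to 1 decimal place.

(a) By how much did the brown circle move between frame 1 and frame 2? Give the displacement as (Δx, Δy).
(0.3, 0.5)

The brown circle was at (2.5, 5.4) in frame 1 and (2.8, 5.9) in frame 2.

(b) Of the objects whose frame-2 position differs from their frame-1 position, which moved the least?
the brown circle

(moved 0.6)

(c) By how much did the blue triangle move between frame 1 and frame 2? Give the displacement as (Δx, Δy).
(3.4, -1.6)

The blue triangle was at (4.8, 4.1) in frame 1 and (8.2, 2.5) in frame 2.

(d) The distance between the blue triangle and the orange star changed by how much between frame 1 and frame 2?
+0.2

Distance in frame 1: 2.6. Distance in frame 2: 2.8.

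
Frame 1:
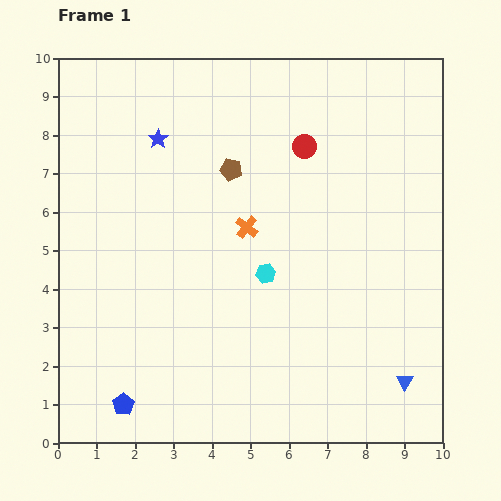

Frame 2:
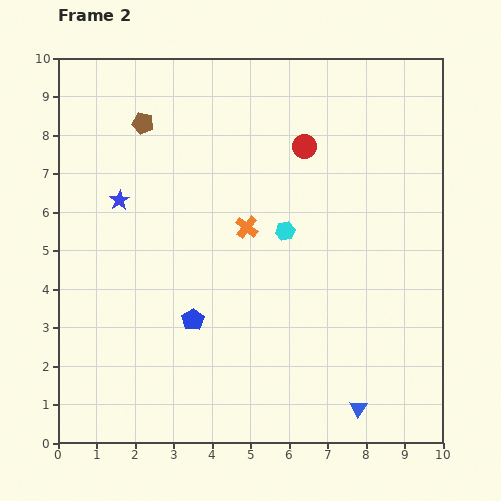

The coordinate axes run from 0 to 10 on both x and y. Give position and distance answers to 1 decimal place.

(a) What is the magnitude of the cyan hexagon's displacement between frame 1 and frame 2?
1.2

The cyan hexagon moved from (5.4, 4.4) to (5.9, 5.5), a distance of √(0.5² + 1.1²) ≈ 1.2.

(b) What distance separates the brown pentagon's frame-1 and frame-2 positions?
2.6

The brown pentagon moved from (4.5, 7.1) to (2.2, 8.3), a distance of √(2.3² + 1.2²) ≈ 2.6.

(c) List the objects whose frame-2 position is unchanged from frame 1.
the red circle, the orange cross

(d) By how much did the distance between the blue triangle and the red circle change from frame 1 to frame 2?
+0.3

Distance in frame 1: 6.6. Distance in frame 2: 6.9.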